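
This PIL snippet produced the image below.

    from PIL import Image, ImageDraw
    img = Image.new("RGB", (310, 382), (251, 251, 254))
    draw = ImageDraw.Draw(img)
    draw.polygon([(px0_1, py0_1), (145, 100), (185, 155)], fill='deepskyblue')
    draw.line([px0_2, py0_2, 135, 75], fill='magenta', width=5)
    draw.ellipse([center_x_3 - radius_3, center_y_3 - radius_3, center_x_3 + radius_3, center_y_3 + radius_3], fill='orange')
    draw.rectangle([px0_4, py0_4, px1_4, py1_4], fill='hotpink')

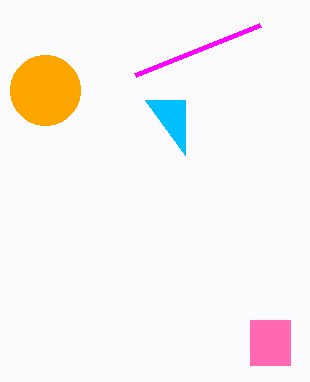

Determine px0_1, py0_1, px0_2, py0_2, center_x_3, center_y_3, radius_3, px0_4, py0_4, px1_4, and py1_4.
px0_1 = 185
py0_1 = 100
px0_2 = 260
py0_2 = 25
center_x_3 = 45
center_y_3 = 90
radius_3 = 35
px0_4 = 250
py0_4 = 320
px1_4 = 290
py1_4 = 365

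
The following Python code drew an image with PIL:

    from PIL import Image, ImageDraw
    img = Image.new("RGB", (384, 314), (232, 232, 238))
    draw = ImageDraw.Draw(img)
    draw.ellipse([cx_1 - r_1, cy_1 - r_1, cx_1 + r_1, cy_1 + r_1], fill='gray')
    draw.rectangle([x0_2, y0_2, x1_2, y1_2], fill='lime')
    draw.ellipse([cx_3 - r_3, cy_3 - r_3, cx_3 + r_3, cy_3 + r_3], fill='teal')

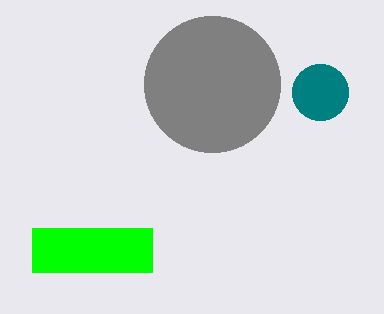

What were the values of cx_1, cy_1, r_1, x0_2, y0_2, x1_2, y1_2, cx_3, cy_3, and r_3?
cx_1 = 212
cy_1 = 84
r_1 = 68
x0_2 = 32
y0_2 = 228
x1_2 = 152
y1_2 = 272
cx_3 = 320
cy_3 = 92
r_3 = 28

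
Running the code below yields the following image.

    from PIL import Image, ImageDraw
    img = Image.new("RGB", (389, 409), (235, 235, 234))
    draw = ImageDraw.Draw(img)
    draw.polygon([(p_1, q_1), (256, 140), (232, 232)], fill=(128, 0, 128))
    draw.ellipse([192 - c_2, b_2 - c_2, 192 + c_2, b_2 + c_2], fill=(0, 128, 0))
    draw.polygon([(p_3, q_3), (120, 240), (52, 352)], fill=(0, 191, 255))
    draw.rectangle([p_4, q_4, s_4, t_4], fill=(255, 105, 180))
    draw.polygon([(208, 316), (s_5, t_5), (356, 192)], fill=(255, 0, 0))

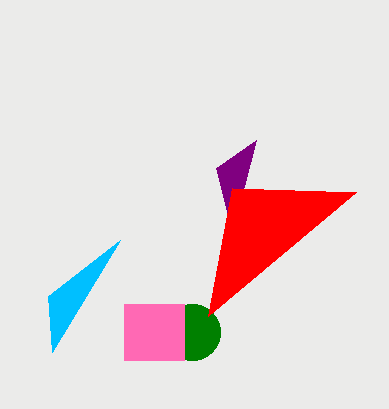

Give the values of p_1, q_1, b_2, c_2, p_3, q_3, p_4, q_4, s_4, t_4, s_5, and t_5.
p_1 = 216
q_1 = 168
b_2 = 332
c_2 = 28
p_3 = 48
q_3 = 296
p_4 = 124
q_4 = 304
s_4 = 184
t_4 = 360
s_5 = 232
t_5 = 188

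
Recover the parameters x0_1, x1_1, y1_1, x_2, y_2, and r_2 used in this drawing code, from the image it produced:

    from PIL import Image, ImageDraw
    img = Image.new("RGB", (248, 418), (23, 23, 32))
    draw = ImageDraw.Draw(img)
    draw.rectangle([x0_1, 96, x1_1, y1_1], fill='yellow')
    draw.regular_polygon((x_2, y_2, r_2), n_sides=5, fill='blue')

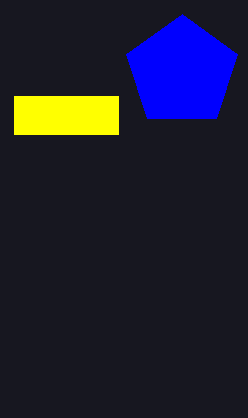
x0_1 = 14; x1_1 = 118; y1_1 = 134; x_2 = 182; y_2 = 72; r_2 = 58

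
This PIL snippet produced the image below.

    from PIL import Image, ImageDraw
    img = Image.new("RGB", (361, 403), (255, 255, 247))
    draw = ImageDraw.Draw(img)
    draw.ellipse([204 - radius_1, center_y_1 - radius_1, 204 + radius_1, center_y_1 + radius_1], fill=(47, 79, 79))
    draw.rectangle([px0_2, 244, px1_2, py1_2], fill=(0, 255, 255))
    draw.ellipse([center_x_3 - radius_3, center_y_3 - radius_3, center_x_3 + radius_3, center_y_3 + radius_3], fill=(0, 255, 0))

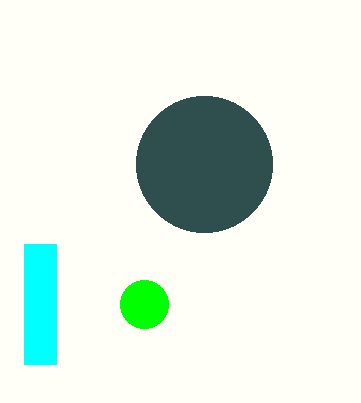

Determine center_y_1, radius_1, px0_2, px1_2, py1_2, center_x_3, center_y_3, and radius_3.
center_y_1 = 164
radius_1 = 68
px0_2 = 24
px1_2 = 56
py1_2 = 364
center_x_3 = 144
center_y_3 = 304
radius_3 = 24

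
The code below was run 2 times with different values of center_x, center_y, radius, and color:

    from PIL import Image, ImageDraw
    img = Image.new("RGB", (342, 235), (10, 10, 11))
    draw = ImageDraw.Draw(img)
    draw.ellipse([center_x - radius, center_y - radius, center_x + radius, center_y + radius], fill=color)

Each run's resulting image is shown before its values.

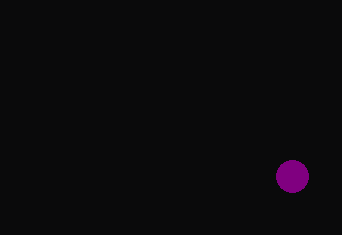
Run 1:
center_x = 292; center_y = 176; radius = 16; color = 'purple'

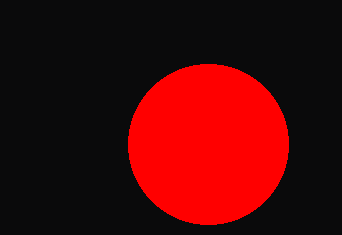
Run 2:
center_x = 208
center_y = 144
radius = 80
color = 'red'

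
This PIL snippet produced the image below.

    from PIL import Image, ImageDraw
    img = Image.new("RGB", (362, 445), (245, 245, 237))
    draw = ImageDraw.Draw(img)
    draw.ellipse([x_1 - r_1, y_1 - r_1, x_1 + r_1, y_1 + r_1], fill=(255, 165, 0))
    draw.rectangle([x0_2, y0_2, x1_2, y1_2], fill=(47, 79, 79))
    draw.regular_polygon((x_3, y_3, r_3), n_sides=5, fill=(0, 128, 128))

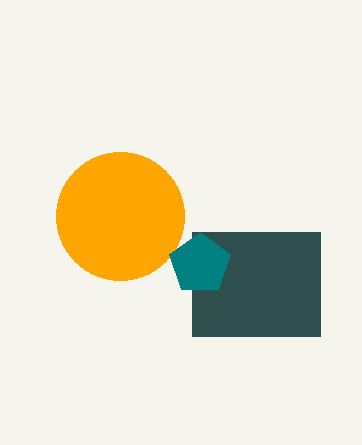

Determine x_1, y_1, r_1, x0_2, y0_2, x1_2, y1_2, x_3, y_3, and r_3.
x_1 = 120; y_1 = 216; r_1 = 64; x0_2 = 192; y0_2 = 232; x1_2 = 320; y1_2 = 336; x_3 = 200; y_3 = 264; r_3 = 32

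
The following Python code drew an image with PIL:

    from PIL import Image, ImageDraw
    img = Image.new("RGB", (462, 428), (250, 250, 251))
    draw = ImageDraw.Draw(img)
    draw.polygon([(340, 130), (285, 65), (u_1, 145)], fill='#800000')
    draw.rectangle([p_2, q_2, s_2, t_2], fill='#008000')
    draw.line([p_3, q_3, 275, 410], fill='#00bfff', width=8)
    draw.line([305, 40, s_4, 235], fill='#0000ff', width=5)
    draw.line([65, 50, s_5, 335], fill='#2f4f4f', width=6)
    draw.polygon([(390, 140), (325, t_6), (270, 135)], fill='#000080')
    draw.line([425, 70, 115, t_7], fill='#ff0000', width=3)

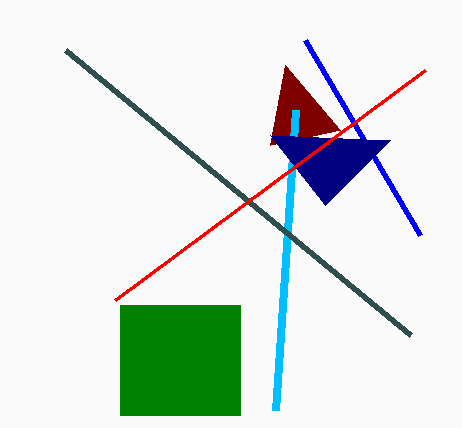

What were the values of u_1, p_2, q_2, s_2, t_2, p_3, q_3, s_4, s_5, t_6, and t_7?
u_1 = 270
p_2 = 120
q_2 = 305
s_2 = 240
t_2 = 415
p_3 = 295
q_3 = 110
s_4 = 420
s_5 = 410
t_6 = 205
t_7 = 300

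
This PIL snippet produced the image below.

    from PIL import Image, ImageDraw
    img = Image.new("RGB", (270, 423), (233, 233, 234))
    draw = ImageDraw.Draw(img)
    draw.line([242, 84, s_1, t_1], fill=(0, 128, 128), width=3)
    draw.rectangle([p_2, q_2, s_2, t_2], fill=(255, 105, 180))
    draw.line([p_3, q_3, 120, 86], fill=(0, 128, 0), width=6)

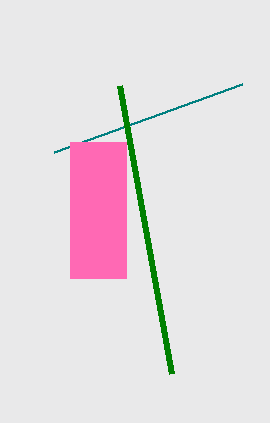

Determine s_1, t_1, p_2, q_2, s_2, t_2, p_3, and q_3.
s_1 = 54; t_1 = 152; p_2 = 70; q_2 = 142; s_2 = 126; t_2 = 278; p_3 = 172; q_3 = 374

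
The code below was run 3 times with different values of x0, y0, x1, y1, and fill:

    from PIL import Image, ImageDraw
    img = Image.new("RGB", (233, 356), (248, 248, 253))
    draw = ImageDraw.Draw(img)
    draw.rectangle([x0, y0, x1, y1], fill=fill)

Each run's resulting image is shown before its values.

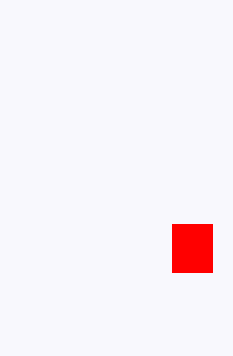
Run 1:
x0 = 172; y0 = 224; x1 = 212; y1 = 272; fill = 'red'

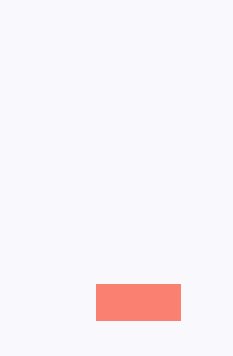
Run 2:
x0 = 96; y0 = 284; x1 = 180; y1 = 320; fill = 'salmon'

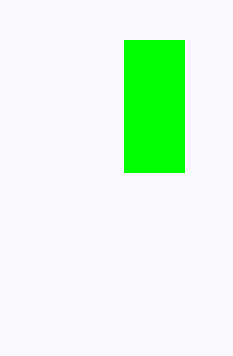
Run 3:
x0 = 124, y0 = 40, x1 = 184, y1 = 172, fill = 'lime'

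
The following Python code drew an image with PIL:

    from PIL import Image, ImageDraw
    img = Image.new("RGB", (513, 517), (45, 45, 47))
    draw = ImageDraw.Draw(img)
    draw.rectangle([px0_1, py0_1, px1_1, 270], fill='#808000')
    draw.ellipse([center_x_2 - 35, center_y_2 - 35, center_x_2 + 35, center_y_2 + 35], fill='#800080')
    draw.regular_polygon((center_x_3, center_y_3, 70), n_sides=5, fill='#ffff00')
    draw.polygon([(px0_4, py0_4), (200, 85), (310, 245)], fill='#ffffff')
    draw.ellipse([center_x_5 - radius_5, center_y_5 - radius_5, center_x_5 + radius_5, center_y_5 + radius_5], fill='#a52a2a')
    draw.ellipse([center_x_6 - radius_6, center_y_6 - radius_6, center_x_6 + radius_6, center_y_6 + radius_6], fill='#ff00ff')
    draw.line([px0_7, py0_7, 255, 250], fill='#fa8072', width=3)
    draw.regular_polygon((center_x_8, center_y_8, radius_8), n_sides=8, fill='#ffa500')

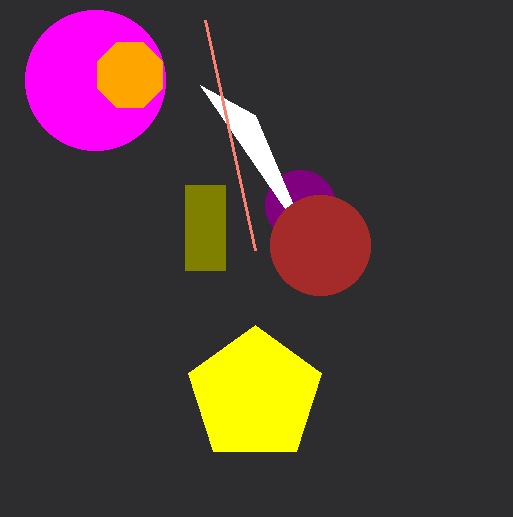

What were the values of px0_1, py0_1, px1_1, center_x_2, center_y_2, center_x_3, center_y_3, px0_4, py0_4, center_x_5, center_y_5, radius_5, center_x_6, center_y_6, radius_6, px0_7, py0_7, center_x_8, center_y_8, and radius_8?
px0_1 = 185, py0_1 = 185, px1_1 = 225, center_x_2 = 300, center_y_2 = 205, center_x_3 = 255, center_y_3 = 395, px0_4 = 255, py0_4 = 115, center_x_5 = 320, center_y_5 = 245, radius_5 = 50, center_x_6 = 95, center_y_6 = 80, radius_6 = 70, px0_7 = 205, py0_7 = 20, center_x_8 = 130, center_y_8 = 75, radius_8 = 35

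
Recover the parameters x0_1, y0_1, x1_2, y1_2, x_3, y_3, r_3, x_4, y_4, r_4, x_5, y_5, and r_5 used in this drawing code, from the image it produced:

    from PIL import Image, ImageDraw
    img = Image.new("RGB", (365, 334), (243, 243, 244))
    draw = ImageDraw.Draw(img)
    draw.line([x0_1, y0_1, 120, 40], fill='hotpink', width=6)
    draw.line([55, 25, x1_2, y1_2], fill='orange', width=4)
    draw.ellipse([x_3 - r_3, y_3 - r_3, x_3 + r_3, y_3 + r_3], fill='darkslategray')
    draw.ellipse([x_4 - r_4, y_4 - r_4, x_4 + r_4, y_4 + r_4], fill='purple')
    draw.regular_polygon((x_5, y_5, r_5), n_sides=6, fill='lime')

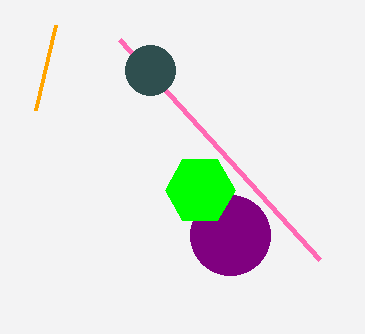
x0_1 = 320
y0_1 = 260
x1_2 = 35
y1_2 = 110
x_3 = 150
y_3 = 70
r_3 = 25
x_4 = 230
y_4 = 235
r_4 = 40
x_5 = 200
y_5 = 190
r_5 = 35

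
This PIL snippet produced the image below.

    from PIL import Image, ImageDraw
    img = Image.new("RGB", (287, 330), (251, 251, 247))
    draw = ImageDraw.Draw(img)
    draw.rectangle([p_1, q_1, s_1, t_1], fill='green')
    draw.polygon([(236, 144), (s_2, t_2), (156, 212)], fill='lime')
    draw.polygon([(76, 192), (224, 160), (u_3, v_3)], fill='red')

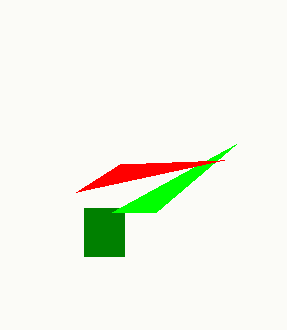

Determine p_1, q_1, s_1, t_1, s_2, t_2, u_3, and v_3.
p_1 = 84
q_1 = 208
s_1 = 124
t_1 = 256
s_2 = 112
t_2 = 212
u_3 = 120
v_3 = 164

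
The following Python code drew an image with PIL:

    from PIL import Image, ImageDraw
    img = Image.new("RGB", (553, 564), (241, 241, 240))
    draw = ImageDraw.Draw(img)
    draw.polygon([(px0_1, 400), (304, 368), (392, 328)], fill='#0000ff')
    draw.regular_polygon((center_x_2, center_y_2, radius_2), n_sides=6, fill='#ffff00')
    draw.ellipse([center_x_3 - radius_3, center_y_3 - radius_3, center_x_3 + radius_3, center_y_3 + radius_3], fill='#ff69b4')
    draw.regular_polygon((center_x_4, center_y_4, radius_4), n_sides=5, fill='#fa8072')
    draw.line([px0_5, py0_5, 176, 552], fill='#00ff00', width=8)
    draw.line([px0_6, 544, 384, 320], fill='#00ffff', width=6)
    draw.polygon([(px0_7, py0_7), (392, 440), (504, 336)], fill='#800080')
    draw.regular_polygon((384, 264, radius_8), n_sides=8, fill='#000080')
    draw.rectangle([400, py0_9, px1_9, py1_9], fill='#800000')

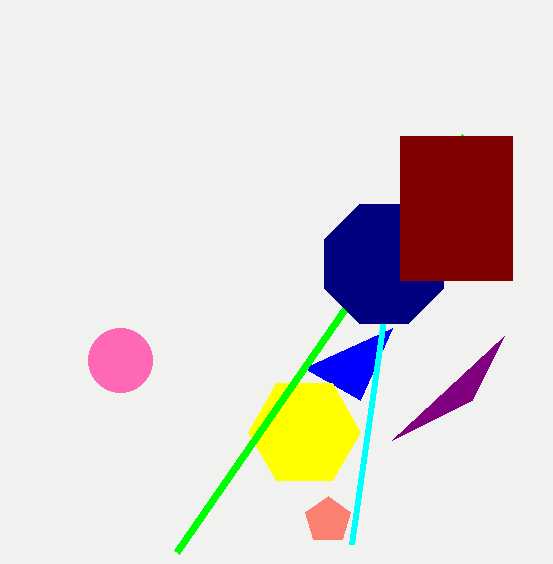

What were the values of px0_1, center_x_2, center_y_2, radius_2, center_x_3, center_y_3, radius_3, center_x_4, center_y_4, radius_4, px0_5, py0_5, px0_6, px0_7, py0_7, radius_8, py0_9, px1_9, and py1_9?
px0_1 = 360; center_x_2 = 304; center_y_2 = 432; radius_2 = 56; center_x_3 = 120; center_y_3 = 360; radius_3 = 32; center_x_4 = 328; center_y_4 = 520; radius_4 = 24; px0_5 = 464; py0_5 = 136; px0_6 = 352; px0_7 = 472; py0_7 = 400; radius_8 = 64; py0_9 = 136; px1_9 = 512; py1_9 = 280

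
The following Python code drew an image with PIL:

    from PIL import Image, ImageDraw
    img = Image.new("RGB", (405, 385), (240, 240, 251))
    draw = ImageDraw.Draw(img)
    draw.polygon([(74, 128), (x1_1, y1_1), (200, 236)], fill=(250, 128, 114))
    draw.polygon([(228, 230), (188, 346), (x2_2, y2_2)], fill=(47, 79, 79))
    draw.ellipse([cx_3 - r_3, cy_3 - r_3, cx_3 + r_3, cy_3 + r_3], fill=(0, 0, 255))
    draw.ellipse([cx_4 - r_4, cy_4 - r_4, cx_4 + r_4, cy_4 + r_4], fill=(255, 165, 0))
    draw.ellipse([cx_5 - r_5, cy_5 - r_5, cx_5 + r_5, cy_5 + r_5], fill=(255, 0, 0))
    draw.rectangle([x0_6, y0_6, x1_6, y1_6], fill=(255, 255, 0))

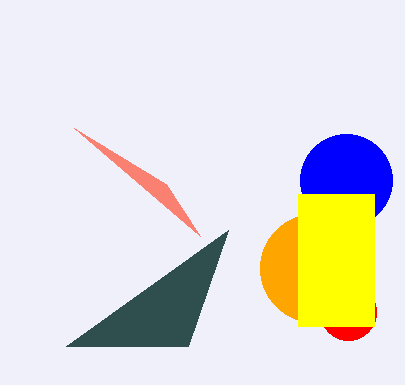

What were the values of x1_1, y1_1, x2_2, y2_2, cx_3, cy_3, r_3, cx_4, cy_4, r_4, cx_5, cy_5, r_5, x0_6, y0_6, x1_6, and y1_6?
x1_1 = 166, y1_1 = 184, x2_2 = 66, y2_2 = 346, cx_3 = 346, cy_3 = 180, r_3 = 46, cx_4 = 314, cy_4 = 268, r_4 = 54, cx_5 = 348, cy_5 = 312, r_5 = 28, x0_6 = 298, y0_6 = 194, x1_6 = 374, y1_6 = 326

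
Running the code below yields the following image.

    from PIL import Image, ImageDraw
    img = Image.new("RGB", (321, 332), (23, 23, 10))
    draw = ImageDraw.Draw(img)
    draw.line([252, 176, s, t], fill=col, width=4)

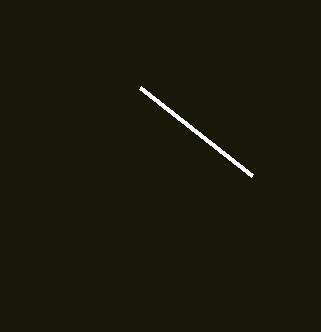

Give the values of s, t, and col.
s = 140
t = 88
col = 'white'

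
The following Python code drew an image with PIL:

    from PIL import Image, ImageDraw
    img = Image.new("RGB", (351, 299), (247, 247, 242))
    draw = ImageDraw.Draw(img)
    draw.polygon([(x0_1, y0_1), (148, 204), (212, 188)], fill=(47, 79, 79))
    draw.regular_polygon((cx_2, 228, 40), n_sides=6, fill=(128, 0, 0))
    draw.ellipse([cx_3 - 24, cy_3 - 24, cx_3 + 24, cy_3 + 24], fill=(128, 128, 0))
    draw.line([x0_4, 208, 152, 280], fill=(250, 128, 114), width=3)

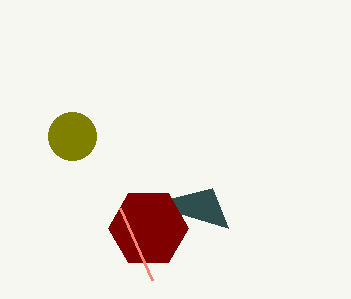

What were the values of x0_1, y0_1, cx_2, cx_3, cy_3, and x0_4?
x0_1 = 228; y0_1 = 228; cx_2 = 148; cx_3 = 72; cy_3 = 136; x0_4 = 120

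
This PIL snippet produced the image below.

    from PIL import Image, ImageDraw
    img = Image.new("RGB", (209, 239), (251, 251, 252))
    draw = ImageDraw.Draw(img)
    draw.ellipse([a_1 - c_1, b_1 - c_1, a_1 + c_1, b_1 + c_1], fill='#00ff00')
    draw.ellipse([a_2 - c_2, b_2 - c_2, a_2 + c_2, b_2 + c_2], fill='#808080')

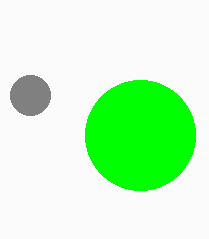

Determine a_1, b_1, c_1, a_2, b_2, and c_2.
a_1 = 140
b_1 = 135
c_1 = 55
a_2 = 30
b_2 = 95
c_2 = 20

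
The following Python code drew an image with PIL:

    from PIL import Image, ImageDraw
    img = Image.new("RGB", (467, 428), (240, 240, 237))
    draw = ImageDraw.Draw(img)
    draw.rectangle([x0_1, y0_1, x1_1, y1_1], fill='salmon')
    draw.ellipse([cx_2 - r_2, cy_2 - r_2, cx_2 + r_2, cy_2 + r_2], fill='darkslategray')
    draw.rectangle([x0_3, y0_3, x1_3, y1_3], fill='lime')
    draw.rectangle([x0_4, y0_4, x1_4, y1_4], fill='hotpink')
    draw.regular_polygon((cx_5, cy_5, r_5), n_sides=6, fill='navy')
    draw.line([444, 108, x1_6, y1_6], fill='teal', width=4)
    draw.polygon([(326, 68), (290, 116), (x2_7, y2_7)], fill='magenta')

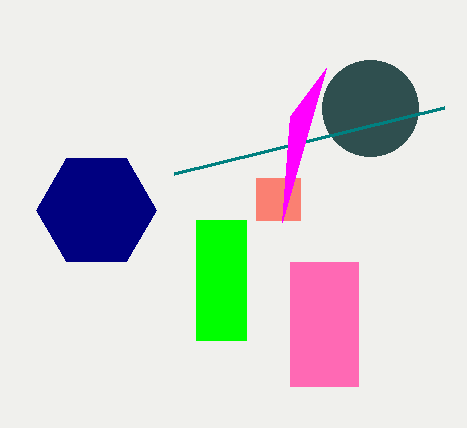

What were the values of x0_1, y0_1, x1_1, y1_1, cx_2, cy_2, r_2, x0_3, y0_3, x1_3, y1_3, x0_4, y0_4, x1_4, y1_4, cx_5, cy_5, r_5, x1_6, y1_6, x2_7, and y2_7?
x0_1 = 256
y0_1 = 178
x1_1 = 300
y1_1 = 220
cx_2 = 370
cy_2 = 108
r_2 = 48
x0_3 = 196
y0_3 = 220
x1_3 = 246
y1_3 = 340
x0_4 = 290
y0_4 = 262
x1_4 = 358
y1_4 = 386
cx_5 = 96
cy_5 = 210
r_5 = 60
x1_6 = 174
y1_6 = 174
x2_7 = 282
y2_7 = 222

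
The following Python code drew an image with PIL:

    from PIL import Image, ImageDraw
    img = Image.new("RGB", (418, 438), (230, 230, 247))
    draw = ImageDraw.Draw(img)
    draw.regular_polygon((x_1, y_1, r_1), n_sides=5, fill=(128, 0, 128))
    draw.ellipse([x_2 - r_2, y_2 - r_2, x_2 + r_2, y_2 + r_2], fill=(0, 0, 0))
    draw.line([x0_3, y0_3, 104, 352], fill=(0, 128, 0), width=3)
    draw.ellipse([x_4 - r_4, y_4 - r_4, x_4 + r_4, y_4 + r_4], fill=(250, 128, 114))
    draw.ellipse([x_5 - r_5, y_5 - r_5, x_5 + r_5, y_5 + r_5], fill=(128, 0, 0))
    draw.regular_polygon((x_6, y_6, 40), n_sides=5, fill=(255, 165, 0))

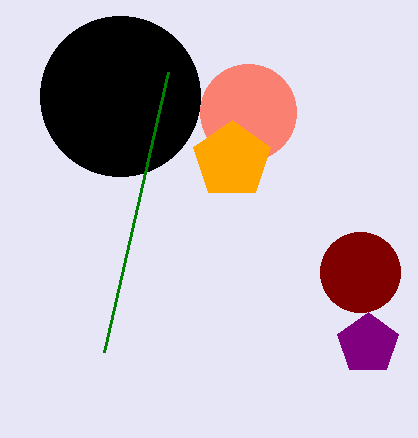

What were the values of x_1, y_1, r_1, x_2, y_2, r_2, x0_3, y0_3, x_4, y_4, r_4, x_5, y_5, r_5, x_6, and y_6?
x_1 = 368, y_1 = 344, r_1 = 32, x_2 = 120, y_2 = 96, r_2 = 80, x0_3 = 168, y0_3 = 72, x_4 = 248, y_4 = 112, r_4 = 48, x_5 = 360, y_5 = 272, r_5 = 40, x_6 = 232, y_6 = 160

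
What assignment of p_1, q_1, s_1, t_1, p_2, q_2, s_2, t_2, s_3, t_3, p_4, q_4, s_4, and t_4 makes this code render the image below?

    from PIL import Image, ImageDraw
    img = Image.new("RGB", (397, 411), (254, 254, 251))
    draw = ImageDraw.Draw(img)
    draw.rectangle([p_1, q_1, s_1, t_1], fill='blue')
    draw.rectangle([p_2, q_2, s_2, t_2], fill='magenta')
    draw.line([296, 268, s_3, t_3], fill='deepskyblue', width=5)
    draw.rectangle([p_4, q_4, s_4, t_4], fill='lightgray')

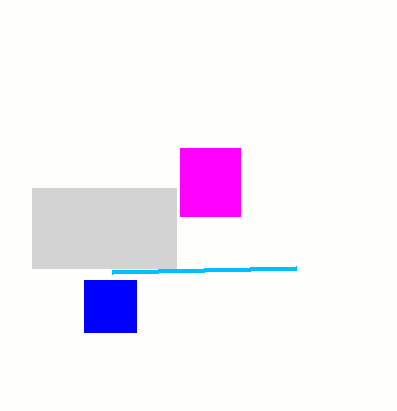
p_1 = 84; q_1 = 280; s_1 = 136; t_1 = 332; p_2 = 180; q_2 = 148; s_2 = 240; t_2 = 216; s_3 = 112; t_3 = 272; p_4 = 32; q_4 = 188; s_4 = 176; t_4 = 268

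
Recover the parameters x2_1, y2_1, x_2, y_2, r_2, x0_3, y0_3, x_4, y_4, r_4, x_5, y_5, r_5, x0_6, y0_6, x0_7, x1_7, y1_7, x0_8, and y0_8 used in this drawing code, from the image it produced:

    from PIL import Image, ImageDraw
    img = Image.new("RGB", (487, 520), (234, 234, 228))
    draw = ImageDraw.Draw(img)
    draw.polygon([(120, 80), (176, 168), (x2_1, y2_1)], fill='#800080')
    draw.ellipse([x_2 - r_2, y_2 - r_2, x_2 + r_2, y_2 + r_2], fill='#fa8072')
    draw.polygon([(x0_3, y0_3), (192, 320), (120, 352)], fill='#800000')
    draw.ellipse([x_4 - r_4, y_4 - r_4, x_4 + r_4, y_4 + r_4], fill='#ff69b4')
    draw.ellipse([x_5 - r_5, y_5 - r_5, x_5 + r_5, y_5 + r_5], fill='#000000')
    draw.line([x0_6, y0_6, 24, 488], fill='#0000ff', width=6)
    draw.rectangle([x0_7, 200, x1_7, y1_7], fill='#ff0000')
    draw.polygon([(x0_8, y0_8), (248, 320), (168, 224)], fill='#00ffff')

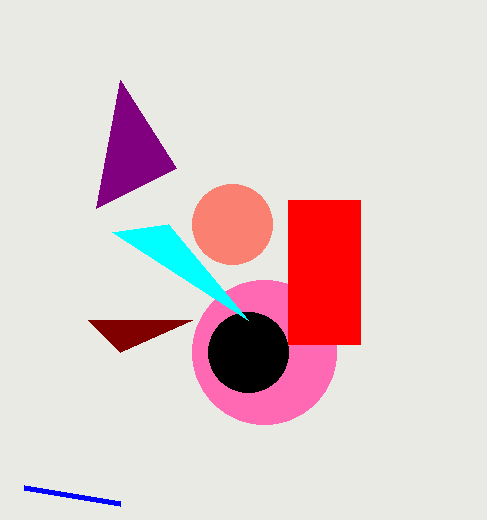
x2_1 = 96
y2_1 = 208
x_2 = 232
y_2 = 224
r_2 = 40
x0_3 = 88
y0_3 = 320
x_4 = 264
y_4 = 352
r_4 = 72
x_5 = 248
y_5 = 352
r_5 = 40
x0_6 = 120
y0_6 = 504
x0_7 = 288
x1_7 = 360
y1_7 = 344
x0_8 = 112
y0_8 = 232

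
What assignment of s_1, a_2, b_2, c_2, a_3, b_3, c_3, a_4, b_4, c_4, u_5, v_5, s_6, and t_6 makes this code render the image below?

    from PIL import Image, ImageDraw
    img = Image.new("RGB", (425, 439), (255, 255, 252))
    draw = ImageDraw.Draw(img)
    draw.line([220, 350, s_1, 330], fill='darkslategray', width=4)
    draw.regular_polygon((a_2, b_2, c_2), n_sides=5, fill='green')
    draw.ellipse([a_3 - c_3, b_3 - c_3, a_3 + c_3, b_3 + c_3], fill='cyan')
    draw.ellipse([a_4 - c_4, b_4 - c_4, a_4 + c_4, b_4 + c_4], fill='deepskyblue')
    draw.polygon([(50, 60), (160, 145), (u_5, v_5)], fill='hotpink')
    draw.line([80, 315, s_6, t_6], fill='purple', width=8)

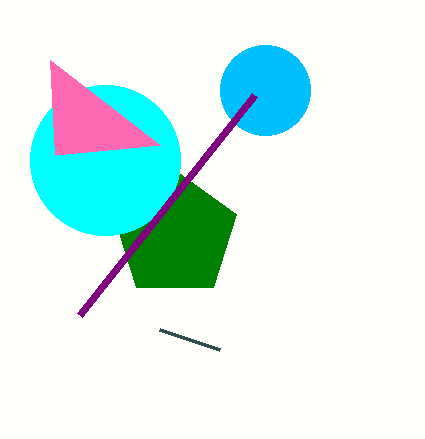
s_1 = 160, a_2 = 175, b_2 = 235, c_2 = 65, a_3 = 105, b_3 = 160, c_3 = 75, a_4 = 265, b_4 = 90, c_4 = 45, u_5 = 55, v_5 = 155, s_6 = 255, t_6 = 95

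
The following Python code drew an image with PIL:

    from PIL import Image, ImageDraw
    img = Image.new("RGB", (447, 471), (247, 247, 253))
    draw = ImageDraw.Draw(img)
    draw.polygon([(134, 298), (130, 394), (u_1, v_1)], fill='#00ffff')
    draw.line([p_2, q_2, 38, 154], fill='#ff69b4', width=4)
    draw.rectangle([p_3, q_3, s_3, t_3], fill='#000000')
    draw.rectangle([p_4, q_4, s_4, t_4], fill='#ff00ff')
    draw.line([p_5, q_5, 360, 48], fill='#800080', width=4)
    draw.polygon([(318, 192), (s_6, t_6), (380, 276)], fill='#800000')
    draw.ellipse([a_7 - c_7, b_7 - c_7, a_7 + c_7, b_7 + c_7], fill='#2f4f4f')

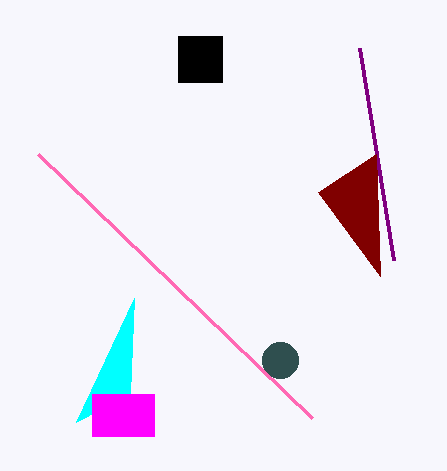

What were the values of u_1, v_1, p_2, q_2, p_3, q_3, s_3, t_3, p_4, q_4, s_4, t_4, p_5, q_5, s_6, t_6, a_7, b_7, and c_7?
u_1 = 76, v_1 = 422, p_2 = 312, q_2 = 418, p_3 = 178, q_3 = 36, s_3 = 222, t_3 = 82, p_4 = 92, q_4 = 394, s_4 = 154, t_4 = 436, p_5 = 394, q_5 = 260, s_6 = 376, t_6 = 154, a_7 = 280, b_7 = 360, c_7 = 18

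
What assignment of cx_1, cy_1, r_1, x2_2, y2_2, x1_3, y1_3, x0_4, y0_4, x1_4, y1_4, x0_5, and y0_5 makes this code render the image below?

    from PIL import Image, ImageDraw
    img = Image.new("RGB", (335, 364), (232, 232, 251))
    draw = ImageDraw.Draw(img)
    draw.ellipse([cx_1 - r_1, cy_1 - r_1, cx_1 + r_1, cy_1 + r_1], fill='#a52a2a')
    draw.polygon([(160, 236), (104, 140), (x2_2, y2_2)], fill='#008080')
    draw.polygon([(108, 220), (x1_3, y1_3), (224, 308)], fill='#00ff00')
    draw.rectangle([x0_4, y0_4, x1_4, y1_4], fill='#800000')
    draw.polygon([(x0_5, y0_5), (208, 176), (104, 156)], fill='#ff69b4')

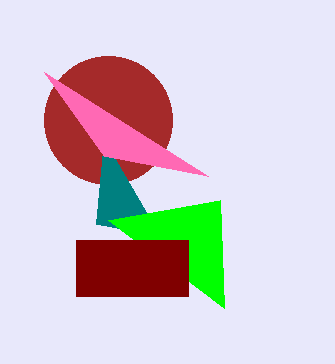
cx_1 = 108
cy_1 = 120
r_1 = 64
x2_2 = 96
y2_2 = 224
x1_3 = 220
y1_3 = 200
x0_4 = 76
y0_4 = 240
x1_4 = 188
y1_4 = 296
x0_5 = 44
y0_5 = 72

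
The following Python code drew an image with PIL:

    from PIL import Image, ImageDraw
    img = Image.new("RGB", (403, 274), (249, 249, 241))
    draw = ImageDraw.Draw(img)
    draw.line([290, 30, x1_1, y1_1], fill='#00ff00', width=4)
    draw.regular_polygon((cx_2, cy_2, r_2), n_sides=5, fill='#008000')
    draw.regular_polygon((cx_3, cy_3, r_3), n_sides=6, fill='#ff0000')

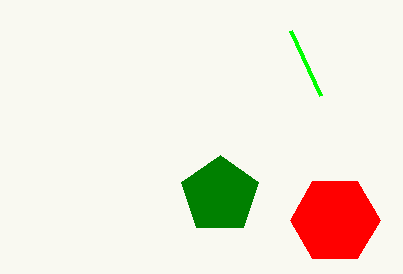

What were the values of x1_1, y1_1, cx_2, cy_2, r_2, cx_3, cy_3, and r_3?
x1_1 = 320, y1_1 = 95, cx_2 = 220, cy_2 = 195, r_2 = 40, cx_3 = 335, cy_3 = 220, r_3 = 45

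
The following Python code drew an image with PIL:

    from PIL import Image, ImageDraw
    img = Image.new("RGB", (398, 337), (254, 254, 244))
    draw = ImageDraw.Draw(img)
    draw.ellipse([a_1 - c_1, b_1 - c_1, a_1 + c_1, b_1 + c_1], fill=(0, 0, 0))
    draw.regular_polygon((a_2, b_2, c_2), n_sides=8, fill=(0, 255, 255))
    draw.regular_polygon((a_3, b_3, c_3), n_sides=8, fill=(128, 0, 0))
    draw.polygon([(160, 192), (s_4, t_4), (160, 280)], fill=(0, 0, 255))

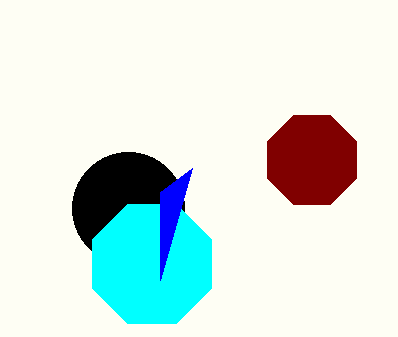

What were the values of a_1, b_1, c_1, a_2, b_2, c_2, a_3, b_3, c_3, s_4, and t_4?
a_1 = 128; b_1 = 208; c_1 = 56; a_2 = 152; b_2 = 264; c_2 = 64; a_3 = 312; b_3 = 160; c_3 = 48; s_4 = 192; t_4 = 168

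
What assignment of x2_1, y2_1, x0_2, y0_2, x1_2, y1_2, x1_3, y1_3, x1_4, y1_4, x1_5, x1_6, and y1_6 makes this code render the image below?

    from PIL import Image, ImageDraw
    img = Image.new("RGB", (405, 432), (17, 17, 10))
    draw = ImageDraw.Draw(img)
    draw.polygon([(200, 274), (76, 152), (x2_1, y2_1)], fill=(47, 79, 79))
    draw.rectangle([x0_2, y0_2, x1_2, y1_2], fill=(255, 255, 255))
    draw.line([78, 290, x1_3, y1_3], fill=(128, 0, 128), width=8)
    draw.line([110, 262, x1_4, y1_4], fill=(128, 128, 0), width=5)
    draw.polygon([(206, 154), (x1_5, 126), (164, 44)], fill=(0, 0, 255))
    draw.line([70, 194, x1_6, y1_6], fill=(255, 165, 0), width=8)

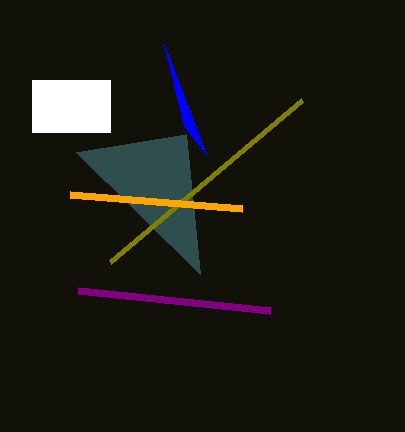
x2_1 = 186; y2_1 = 134; x0_2 = 32; y0_2 = 80; x1_2 = 110; y1_2 = 132; x1_3 = 270; y1_3 = 310; x1_4 = 302; y1_4 = 100; x1_5 = 184; x1_6 = 242; y1_6 = 208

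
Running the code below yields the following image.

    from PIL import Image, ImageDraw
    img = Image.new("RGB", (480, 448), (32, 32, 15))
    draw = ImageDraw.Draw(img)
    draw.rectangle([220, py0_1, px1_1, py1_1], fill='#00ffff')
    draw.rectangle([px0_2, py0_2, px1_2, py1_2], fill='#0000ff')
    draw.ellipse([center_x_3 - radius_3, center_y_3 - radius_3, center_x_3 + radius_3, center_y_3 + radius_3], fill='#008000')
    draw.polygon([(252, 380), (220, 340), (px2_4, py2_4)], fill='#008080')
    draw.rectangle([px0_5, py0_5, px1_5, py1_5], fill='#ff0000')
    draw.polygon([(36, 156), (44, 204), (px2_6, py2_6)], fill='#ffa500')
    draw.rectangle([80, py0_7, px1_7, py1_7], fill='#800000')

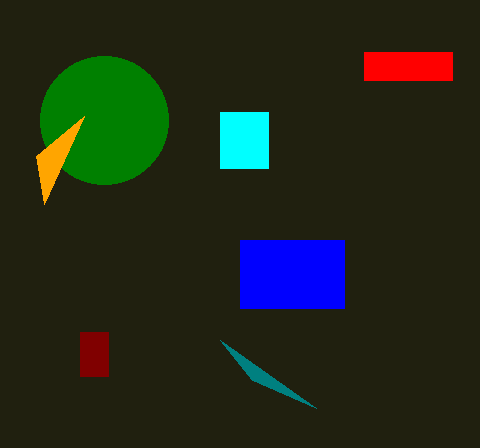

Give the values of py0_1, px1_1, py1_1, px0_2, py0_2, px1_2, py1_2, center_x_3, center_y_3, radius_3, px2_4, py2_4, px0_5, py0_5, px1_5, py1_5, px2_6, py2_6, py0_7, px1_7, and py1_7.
py0_1 = 112
px1_1 = 268
py1_1 = 168
px0_2 = 240
py0_2 = 240
px1_2 = 344
py1_2 = 308
center_x_3 = 104
center_y_3 = 120
radius_3 = 64
px2_4 = 316
py2_4 = 408
px0_5 = 364
py0_5 = 52
px1_5 = 452
py1_5 = 80
px2_6 = 84
py2_6 = 116
py0_7 = 332
px1_7 = 108
py1_7 = 376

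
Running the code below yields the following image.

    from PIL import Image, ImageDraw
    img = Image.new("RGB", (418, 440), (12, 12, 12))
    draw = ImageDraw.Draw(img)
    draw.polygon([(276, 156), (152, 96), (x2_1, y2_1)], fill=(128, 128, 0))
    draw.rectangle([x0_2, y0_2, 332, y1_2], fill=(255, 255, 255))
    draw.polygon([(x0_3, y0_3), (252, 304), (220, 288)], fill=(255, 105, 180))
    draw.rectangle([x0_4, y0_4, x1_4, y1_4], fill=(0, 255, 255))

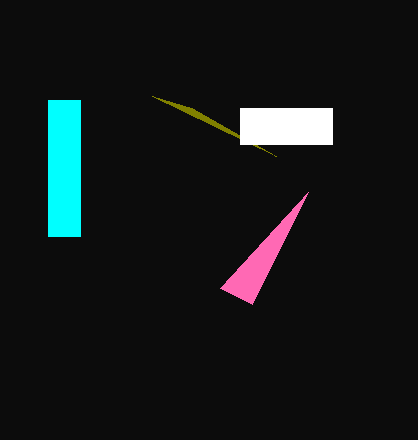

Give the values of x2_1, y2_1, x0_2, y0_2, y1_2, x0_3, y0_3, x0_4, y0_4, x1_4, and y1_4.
x2_1 = 192; y2_1 = 108; x0_2 = 240; y0_2 = 108; y1_2 = 144; x0_3 = 308; y0_3 = 192; x0_4 = 48; y0_4 = 100; x1_4 = 80; y1_4 = 236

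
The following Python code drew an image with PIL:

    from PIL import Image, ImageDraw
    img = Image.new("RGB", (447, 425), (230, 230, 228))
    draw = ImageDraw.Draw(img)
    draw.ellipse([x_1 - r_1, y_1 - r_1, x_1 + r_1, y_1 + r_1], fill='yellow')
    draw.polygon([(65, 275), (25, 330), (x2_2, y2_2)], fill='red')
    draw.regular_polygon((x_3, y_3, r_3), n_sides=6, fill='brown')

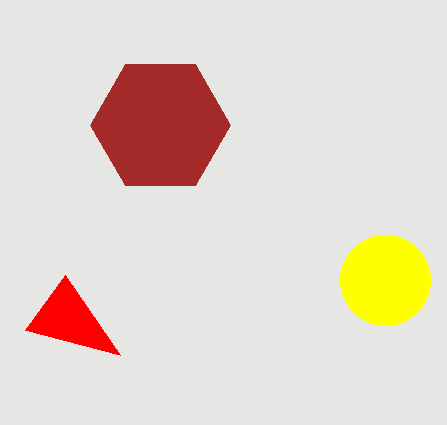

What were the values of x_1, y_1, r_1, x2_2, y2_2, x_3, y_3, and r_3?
x_1 = 385
y_1 = 280
r_1 = 45
x2_2 = 120
y2_2 = 355
x_3 = 160
y_3 = 125
r_3 = 70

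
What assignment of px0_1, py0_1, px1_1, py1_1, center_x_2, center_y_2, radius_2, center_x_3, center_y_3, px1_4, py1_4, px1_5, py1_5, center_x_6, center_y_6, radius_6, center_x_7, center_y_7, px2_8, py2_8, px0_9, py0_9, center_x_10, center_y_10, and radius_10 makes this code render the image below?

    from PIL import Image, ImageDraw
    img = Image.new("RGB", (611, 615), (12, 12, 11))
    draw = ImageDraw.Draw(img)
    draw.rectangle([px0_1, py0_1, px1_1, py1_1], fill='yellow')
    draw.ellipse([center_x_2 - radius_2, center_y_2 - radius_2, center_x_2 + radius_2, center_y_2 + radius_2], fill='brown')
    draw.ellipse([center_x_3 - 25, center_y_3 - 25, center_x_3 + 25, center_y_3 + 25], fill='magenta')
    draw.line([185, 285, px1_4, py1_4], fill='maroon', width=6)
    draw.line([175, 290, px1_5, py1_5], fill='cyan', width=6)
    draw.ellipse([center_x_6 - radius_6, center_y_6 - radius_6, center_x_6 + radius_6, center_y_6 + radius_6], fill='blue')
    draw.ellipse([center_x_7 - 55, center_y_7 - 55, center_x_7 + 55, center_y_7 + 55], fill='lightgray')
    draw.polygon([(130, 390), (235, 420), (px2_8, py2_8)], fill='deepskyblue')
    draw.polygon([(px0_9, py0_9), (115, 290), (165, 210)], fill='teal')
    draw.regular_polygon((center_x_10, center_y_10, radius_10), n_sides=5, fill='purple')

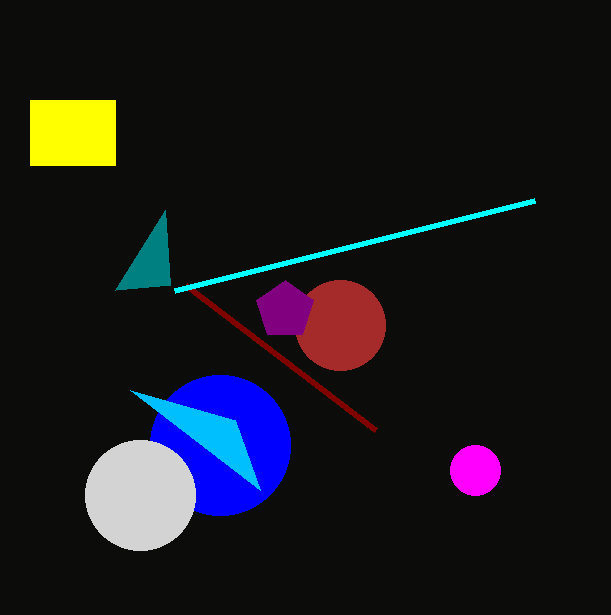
px0_1 = 30, py0_1 = 100, px1_1 = 115, py1_1 = 165, center_x_2 = 340, center_y_2 = 325, radius_2 = 45, center_x_3 = 475, center_y_3 = 470, px1_4 = 375, py1_4 = 430, px1_5 = 535, py1_5 = 200, center_x_6 = 220, center_y_6 = 445, radius_6 = 70, center_x_7 = 140, center_y_7 = 495, px2_8 = 260, py2_8 = 490, px0_9 = 170, py0_9 = 285, center_x_10 = 285, center_y_10 = 310, radius_10 = 30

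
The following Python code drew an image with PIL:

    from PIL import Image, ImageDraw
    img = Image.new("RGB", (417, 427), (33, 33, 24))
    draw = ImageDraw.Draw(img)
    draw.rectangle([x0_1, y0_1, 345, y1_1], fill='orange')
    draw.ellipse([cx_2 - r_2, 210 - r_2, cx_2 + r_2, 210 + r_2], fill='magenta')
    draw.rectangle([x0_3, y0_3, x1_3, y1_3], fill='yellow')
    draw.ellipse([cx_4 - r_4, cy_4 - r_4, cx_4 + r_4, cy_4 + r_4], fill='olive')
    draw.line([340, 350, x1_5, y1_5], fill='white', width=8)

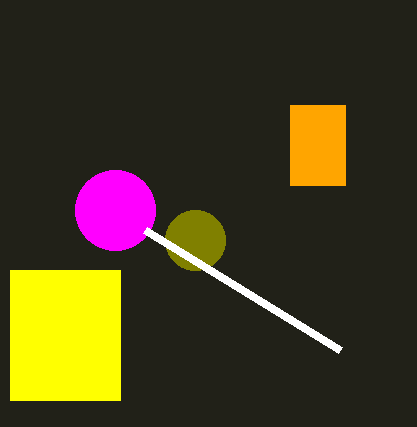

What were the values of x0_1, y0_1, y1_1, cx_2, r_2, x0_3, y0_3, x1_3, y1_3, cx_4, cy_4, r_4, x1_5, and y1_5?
x0_1 = 290, y0_1 = 105, y1_1 = 185, cx_2 = 115, r_2 = 40, x0_3 = 10, y0_3 = 270, x1_3 = 120, y1_3 = 400, cx_4 = 195, cy_4 = 240, r_4 = 30, x1_5 = 145, y1_5 = 230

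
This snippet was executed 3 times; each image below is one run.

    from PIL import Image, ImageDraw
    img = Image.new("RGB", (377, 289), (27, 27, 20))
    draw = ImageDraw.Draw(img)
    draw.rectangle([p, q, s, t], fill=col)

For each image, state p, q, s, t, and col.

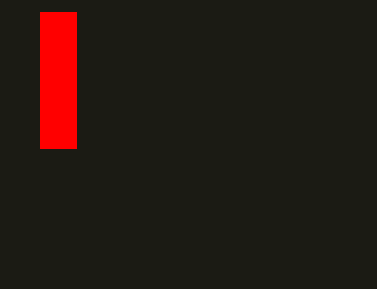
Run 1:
p = 40; q = 12; s = 76; t = 148; col = 'red'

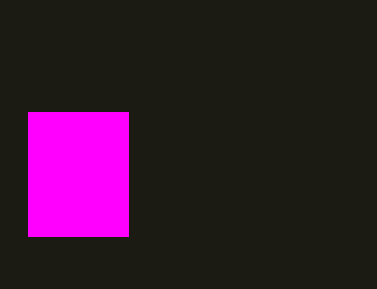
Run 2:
p = 28
q = 112
s = 128
t = 236
col = 'magenta'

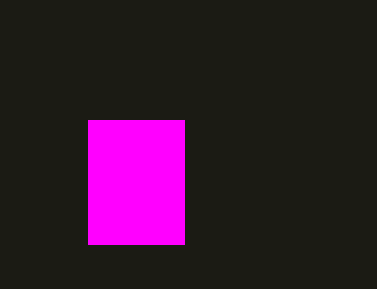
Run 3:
p = 88; q = 120; s = 184; t = 244; col = 'magenta'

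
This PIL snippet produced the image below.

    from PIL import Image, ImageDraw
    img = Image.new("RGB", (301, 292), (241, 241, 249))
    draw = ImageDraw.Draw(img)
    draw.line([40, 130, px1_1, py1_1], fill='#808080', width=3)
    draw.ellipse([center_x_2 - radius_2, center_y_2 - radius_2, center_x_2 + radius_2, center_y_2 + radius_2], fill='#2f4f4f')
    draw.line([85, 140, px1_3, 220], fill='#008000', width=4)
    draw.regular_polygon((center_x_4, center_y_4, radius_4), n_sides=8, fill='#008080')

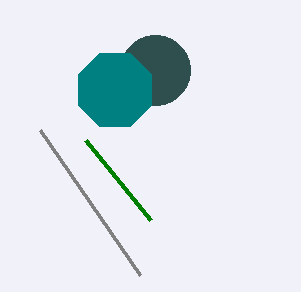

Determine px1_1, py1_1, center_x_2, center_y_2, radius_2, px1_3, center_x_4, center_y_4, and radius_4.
px1_1 = 140, py1_1 = 275, center_x_2 = 155, center_y_2 = 70, radius_2 = 35, px1_3 = 150, center_x_4 = 115, center_y_4 = 90, radius_4 = 40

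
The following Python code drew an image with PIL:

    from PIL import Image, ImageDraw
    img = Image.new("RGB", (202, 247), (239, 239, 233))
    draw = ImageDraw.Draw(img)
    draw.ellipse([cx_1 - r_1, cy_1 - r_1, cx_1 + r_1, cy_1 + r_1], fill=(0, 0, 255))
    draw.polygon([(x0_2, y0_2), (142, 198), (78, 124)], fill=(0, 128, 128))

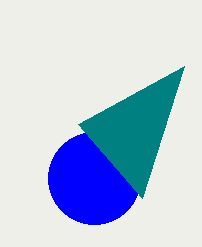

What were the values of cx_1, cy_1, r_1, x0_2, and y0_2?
cx_1 = 94; cy_1 = 178; r_1 = 46; x0_2 = 184; y0_2 = 66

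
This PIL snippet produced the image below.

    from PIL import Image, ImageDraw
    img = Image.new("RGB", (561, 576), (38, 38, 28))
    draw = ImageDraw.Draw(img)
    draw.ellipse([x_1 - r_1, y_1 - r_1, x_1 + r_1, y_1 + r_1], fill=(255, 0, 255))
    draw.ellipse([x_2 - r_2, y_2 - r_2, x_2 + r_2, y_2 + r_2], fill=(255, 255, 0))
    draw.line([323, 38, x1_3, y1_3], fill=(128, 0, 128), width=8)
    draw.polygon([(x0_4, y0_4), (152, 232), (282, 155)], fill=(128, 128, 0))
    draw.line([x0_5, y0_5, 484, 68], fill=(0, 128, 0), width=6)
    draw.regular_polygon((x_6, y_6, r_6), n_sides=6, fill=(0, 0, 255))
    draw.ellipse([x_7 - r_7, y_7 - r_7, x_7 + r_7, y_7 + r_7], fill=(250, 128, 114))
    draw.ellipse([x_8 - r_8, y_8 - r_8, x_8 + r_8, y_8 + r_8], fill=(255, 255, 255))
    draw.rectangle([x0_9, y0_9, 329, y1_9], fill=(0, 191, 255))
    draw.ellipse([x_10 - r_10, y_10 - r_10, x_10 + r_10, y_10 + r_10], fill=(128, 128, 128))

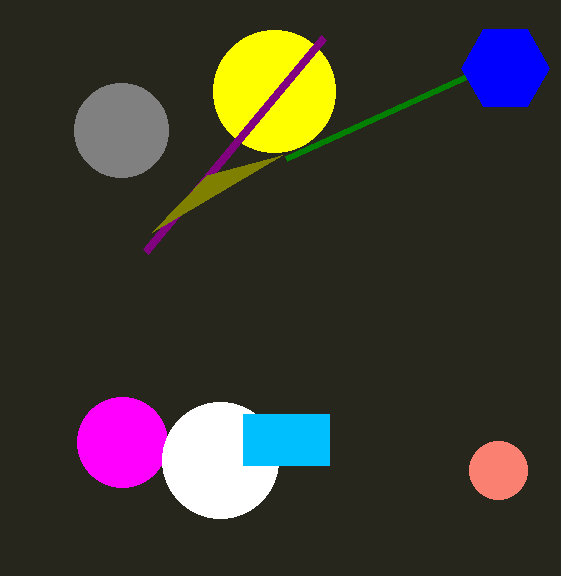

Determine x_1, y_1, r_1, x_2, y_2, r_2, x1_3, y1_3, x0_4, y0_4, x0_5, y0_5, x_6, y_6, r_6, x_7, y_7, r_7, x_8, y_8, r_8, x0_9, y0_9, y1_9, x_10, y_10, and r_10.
x_1 = 122; y_1 = 442; r_1 = 45; x_2 = 274; y_2 = 91; r_2 = 61; x1_3 = 145; y1_3 = 252; x0_4 = 207; y0_4 = 175; x0_5 = 286; y0_5 = 158; x_6 = 505; y_6 = 68; r_6 = 44; x_7 = 498; y_7 = 470; r_7 = 29; x_8 = 220; y_8 = 460; r_8 = 58; x0_9 = 243; y0_9 = 414; y1_9 = 465; x_10 = 121; y_10 = 130; r_10 = 47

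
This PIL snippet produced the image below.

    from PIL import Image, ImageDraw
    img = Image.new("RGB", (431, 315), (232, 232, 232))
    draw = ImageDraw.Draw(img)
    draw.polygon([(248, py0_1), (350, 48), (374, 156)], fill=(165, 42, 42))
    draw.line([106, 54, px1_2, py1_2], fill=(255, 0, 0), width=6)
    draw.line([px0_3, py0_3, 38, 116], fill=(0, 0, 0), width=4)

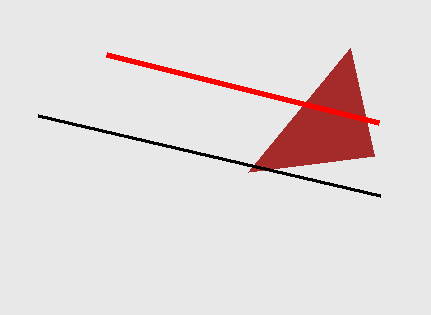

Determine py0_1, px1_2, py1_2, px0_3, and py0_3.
py0_1 = 172
px1_2 = 378
py1_2 = 122
px0_3 = 380
py0_3 = 196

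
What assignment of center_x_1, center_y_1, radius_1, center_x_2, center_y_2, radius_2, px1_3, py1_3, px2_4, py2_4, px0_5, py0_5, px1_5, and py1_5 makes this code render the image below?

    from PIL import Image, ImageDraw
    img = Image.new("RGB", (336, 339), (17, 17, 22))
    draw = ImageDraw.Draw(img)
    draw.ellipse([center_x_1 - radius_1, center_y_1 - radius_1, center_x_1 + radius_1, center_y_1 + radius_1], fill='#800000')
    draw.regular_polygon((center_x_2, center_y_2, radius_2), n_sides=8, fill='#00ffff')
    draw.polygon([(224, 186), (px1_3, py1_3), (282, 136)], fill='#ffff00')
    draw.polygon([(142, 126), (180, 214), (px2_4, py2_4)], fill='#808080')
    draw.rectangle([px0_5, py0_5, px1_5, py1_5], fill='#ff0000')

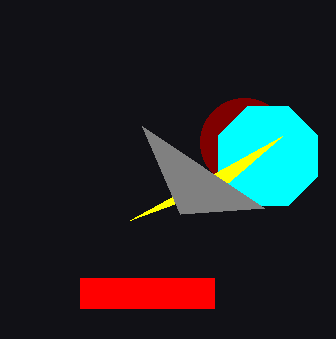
center_x_1 = 244; center_y_1 = 142; radius_1 = 44; center_x_2 = 268; center_y_2 = 156; radius_2 = 54; px1_3 = 130; py1_3 = 220; px2_4 = 264; py2_4 = 208; px0_5 = 80; py0_5 = 278; px1_5 = 214; py1_5 = 308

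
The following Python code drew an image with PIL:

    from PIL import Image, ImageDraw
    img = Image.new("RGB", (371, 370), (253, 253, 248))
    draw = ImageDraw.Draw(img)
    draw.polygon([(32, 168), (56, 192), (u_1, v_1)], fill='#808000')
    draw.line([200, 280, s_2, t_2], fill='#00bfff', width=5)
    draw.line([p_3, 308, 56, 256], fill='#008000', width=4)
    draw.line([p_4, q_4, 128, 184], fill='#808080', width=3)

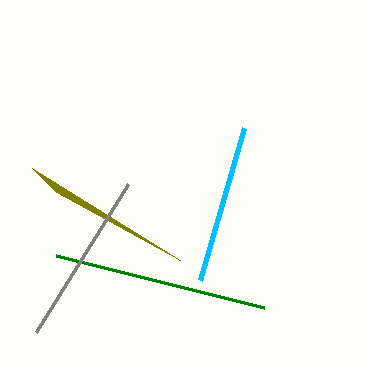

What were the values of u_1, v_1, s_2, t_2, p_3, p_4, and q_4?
u_1 = 180, v_1 = 260, s_2 = 244, t_2 = 128, p_3 = 264, p_4 = 36, q_4 = 332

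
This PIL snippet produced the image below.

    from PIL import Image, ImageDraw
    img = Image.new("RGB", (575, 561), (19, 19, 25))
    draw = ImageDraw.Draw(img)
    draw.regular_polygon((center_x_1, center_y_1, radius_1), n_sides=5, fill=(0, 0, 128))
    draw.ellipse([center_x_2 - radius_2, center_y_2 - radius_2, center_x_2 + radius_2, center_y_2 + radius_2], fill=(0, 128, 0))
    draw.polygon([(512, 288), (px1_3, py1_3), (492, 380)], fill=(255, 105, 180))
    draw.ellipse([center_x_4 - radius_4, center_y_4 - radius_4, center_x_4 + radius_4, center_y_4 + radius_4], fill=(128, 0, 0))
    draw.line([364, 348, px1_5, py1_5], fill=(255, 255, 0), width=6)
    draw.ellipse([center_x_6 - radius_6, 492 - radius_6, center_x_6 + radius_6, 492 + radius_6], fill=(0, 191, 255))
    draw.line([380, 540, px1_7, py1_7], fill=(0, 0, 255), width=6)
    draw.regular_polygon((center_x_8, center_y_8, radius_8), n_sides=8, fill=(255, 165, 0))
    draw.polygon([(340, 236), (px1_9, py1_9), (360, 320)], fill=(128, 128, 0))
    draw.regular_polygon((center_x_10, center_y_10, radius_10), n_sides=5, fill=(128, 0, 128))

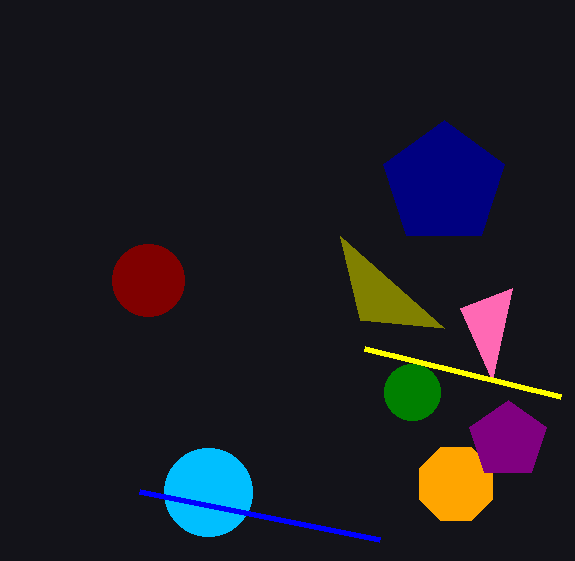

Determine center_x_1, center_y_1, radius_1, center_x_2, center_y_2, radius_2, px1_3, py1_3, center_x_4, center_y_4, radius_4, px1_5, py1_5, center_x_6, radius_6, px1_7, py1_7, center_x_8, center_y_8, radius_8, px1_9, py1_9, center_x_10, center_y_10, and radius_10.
center_x_1 = 444, center_y_1 = 184, radius_1 = 64, center_x_2 = 412, center_y_2 = 392, radius_2 = 28, px1_3 = 460, py1_3 = 308, center_x_4 = 148, center_y_4 = 280, radius_4 = 36, px1_5 = 560, py1_5 = 396, center_x_6 = 208, radius_6 = 44, px1_7 = 140, py1_7 = 492, center_x_8 = 456, center_y_8 = 484, radius_8 = 40, px1_9 = 444, py1_9 = 328, center_x_10 = 508, center_y_10 = 440, radius_10 = 40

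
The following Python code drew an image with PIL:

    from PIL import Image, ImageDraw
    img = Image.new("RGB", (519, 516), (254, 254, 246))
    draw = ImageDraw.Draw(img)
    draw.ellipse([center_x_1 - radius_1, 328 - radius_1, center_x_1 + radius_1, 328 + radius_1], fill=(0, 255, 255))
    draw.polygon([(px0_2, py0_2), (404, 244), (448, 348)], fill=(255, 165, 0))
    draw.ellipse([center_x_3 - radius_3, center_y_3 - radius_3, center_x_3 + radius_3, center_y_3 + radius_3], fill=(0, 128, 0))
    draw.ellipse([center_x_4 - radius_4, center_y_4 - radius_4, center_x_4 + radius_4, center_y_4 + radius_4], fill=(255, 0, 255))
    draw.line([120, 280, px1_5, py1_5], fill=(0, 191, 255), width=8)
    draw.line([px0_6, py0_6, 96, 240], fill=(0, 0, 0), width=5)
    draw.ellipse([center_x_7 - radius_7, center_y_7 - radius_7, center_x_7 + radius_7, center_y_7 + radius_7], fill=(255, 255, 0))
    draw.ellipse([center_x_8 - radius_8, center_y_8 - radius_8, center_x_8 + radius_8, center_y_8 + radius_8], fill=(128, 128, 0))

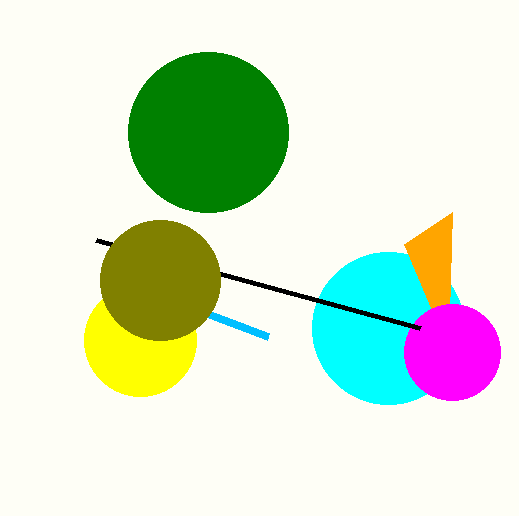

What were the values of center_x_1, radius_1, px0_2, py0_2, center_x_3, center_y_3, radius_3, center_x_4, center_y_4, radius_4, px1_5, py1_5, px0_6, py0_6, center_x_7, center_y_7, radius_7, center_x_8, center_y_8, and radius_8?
center_x_1 = 388, radius_1 = 76, px0_2 = 452, py0_2 = 212, center_x_3 = 208, center_y_3 = 132, radius_3 = 80, center_x_4 = 452, center_y_4 = 352, radius_4 = 48, px1_5 = 268, py1_5 = 336, px0_6 = 420, py0_6 = 328, center_x_7 = 140, center_y_7 = 340, radius_7 = 56, center_x_8 = 160, center_y_8 = 280, radius_8 = 60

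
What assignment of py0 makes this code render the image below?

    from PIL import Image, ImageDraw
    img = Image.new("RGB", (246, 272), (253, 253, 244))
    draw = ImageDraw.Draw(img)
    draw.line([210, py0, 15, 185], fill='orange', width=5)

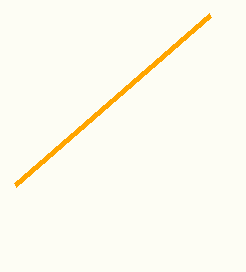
py0 = 15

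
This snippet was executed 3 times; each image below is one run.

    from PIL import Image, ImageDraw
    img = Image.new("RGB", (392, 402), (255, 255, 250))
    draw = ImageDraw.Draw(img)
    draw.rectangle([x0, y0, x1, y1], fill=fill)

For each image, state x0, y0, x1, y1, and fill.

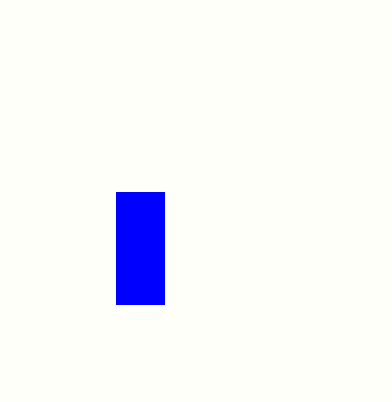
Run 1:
x0 = 116
y0 = 192
x1 = 164
y1 = 304
fill = 'blue'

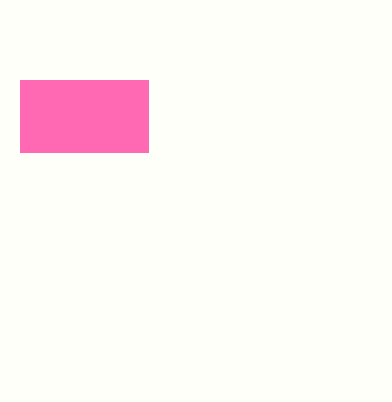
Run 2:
x0 = 20; y0 = 80; x1 = 148; y1 = 152; fill = 'hotpink'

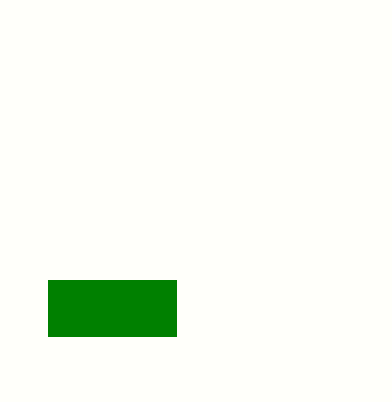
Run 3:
x0 = 48
y0 = 280
x1 = 176
y1 = 336
fill = 'green'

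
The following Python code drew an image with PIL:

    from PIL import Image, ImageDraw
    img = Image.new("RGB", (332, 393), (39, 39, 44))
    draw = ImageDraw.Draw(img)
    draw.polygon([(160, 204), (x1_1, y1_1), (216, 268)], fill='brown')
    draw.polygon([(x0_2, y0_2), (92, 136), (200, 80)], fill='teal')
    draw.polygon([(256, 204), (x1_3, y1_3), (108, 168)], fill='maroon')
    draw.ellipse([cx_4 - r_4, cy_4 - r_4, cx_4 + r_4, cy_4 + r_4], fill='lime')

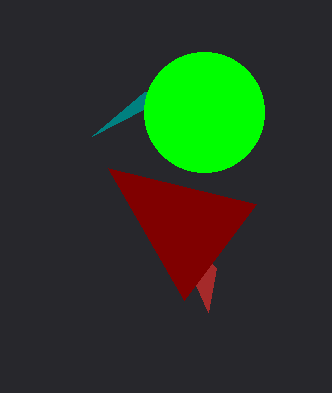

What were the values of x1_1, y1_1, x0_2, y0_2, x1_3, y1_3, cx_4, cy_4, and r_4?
x1_1 = 208, y1_1 = 312, x0_2 = 144, y0_2 = 92, x1_3 = 184, y1_3 = 300, cx_4 = 204, cy_4 = 112, r_4 = 60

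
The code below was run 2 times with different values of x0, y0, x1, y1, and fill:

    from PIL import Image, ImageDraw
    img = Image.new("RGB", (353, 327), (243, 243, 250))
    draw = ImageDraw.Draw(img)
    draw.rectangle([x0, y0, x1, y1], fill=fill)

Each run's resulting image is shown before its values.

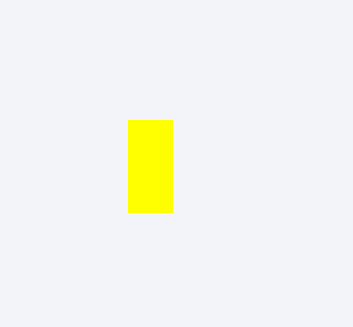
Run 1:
x0 = 128; y0 = 120; x1 = 172; y1 = 212; fill = 'yellow'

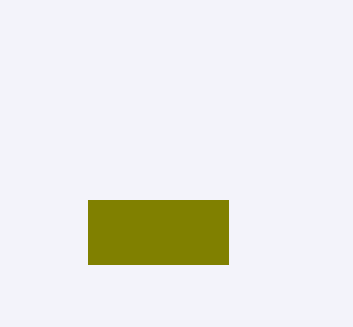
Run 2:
x0 = 88, y0 = 200, x1 = 228, y1 = 264, fill = 'olive'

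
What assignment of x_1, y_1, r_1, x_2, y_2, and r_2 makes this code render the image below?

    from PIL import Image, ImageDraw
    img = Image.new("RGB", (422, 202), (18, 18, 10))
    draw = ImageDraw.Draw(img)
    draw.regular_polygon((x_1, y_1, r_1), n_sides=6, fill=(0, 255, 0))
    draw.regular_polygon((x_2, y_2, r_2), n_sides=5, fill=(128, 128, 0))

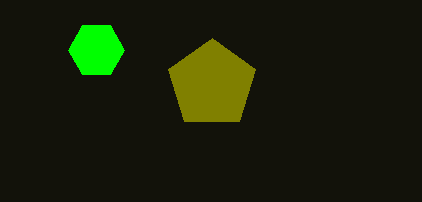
x_1 = 96; y_1 = 50; r_1 = 28; x_2 = 212; y_2 = 84; r_2 = 46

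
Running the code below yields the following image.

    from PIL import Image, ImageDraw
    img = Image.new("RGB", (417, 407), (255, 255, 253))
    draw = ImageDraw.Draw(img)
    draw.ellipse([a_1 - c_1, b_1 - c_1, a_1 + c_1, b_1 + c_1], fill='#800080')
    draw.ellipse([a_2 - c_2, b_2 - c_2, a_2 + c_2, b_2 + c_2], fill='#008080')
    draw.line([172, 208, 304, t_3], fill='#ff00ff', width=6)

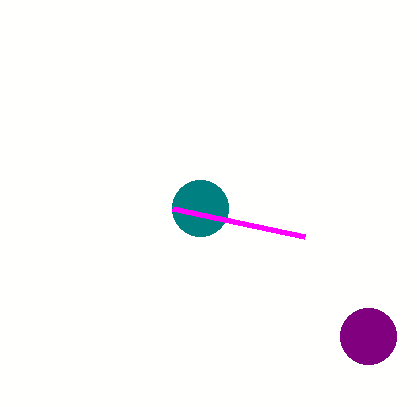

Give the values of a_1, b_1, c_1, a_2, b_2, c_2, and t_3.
a_1 = 368; b_1 = 336; c_1 = 28; a_2 = 200; b_2 = 208; c_2 = 28; t_3 = 236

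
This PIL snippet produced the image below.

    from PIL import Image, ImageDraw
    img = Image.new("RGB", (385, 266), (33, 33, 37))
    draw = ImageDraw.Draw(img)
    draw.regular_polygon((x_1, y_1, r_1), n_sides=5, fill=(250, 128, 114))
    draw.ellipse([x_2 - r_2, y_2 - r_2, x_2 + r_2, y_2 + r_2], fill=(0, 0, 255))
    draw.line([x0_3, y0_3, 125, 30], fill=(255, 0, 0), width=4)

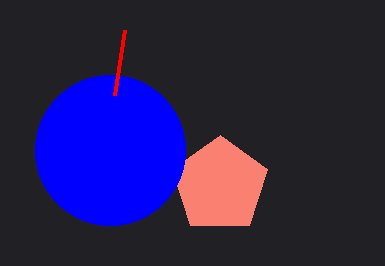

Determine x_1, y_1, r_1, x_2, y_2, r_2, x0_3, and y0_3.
x_1 = 220
y_1 = 185
r_1 = 50
x_2 = 110
y_2 = 150
r_2 = 75
x0_3 = 115
y0_3 = 95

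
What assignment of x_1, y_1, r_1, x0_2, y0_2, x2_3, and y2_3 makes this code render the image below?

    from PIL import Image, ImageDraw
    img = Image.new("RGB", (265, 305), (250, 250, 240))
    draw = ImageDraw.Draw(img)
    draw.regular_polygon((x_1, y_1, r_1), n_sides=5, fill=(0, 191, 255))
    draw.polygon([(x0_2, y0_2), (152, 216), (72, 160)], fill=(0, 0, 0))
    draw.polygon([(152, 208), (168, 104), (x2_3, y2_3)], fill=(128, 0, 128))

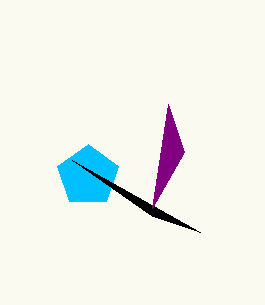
x_1 = 88
y_1 = 176
r_1 = 32
x0_2 = 200
y0_2 = 232
x2_3 = 184
y2_3 = 152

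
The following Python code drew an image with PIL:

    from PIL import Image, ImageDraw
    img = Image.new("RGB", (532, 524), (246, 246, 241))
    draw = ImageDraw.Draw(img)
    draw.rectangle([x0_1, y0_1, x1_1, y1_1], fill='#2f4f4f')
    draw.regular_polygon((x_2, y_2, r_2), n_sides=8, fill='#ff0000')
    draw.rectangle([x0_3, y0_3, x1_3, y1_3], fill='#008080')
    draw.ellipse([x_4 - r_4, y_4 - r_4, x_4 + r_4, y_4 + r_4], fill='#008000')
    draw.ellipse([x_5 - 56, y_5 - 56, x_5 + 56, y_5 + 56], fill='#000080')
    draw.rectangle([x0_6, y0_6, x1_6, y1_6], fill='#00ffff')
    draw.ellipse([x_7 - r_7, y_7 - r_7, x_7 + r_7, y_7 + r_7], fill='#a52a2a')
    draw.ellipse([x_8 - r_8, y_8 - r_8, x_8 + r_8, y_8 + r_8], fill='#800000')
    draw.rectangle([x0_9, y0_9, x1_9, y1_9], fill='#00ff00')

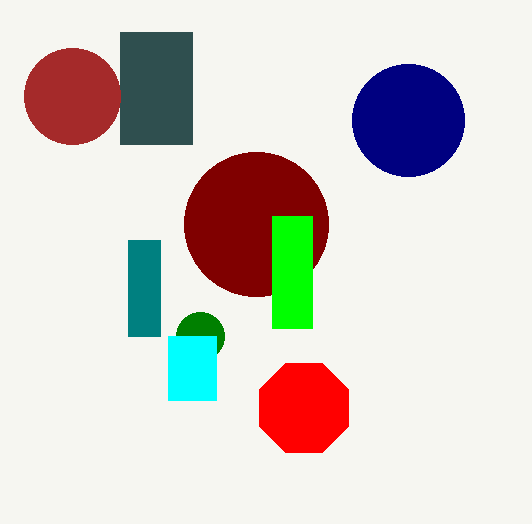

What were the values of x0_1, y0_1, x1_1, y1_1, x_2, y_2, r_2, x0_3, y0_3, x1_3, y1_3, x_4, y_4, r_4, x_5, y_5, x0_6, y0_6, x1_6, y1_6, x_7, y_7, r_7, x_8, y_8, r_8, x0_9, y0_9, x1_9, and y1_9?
x0_1 = 120, y0_1 = 32, x1_1 = 192, y1_1 = 144, x_2 = 304, y_2 = 408, r_2 = 48, x0_3 = 128, y0_3 = 240, x1_3 = 160, y1_3 = 336, x_4 = 200, y_4 = 336, r_4 = 24, x_5 = 408, y_5 = 120, x0_6 = 168, y0_6 = 336, x1_6 = 216, y1_6 = 400, x_7 = 72, y_7 = 96, r_7 = 48, x_8 = 256, y_8 = 224, r_8 = 72, x0_9 = 272, y0_9 = 216, x1_9 = 312, y1_9 = 328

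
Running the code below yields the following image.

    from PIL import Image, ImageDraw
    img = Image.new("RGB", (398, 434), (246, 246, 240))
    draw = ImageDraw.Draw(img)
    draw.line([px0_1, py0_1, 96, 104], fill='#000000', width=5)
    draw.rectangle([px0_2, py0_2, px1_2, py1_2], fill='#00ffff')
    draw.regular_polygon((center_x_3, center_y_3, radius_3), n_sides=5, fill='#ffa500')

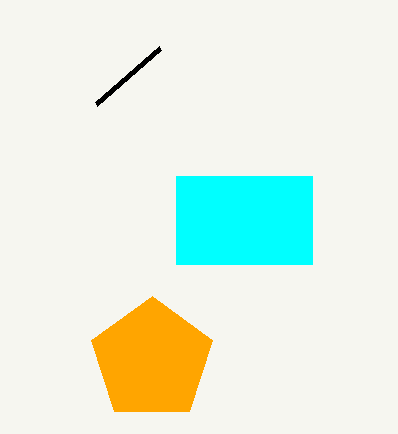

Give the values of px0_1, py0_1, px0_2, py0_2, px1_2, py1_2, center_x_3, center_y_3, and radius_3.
px0_1 = 160; py0_1 = 48; px0_2 = 176; py0_2 = 176; px1_2 = 312; py1_2 = 264; center_x_3 = 152; center_y_3 = 360; radius_3 = 64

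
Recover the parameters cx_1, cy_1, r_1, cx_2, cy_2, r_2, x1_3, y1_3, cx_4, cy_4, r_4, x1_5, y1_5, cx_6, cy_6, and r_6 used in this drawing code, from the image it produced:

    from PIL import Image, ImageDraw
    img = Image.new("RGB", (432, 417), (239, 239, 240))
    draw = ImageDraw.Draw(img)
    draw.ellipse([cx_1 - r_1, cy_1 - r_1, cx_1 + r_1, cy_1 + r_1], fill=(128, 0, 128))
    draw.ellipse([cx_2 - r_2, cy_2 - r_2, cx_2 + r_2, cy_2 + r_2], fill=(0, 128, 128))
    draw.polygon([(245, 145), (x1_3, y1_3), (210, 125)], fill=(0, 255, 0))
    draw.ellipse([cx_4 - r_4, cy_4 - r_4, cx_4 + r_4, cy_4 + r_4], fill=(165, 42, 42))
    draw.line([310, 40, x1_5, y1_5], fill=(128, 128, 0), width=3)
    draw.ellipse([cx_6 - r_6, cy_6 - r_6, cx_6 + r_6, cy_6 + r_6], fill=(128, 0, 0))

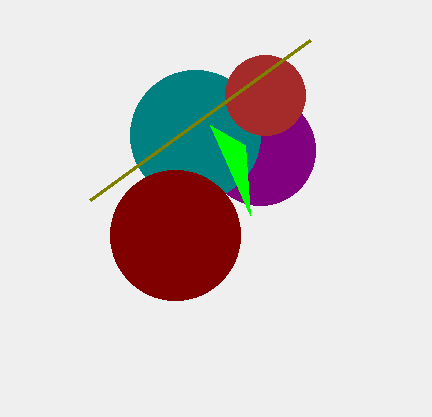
cx_1 = 260, cy_1 = 150, r_1 = 55, cx_2 = 195, cy_2 = 135, r_2 = 65, x1_3 = 250, y1_3 = 215, cx_4 = 265, cy_4 = 95, r_4 = 40, x1_5 = 90, y1_5 = 200, cx_6 = 175, cy_6 = 235, r_6 = 65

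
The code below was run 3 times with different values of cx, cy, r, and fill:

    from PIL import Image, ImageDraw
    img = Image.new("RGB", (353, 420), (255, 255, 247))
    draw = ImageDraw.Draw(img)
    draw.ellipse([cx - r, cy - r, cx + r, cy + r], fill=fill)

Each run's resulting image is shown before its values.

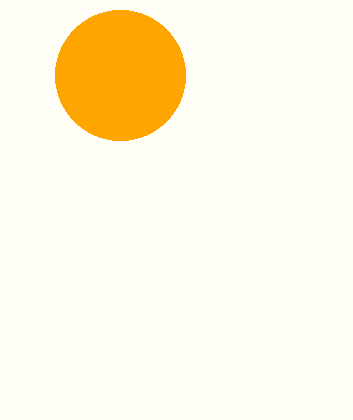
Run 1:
cx = 120
cy = 75
r = 65
fill = 'orange'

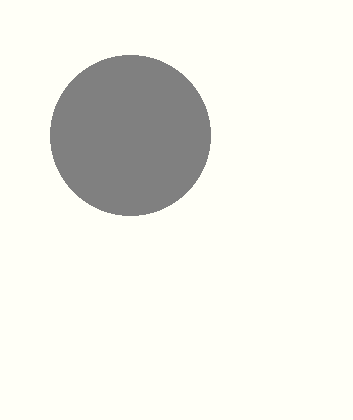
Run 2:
cx = 130; cy = 135; r = 80; fill = 'gray'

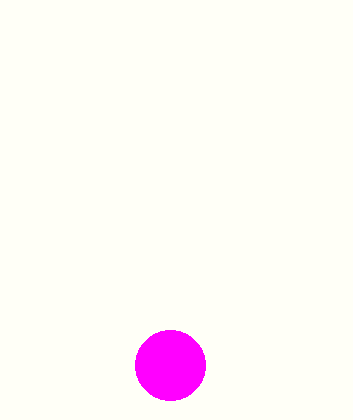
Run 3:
cx = 170; cy = 365; r = 35; fill = 'magenta'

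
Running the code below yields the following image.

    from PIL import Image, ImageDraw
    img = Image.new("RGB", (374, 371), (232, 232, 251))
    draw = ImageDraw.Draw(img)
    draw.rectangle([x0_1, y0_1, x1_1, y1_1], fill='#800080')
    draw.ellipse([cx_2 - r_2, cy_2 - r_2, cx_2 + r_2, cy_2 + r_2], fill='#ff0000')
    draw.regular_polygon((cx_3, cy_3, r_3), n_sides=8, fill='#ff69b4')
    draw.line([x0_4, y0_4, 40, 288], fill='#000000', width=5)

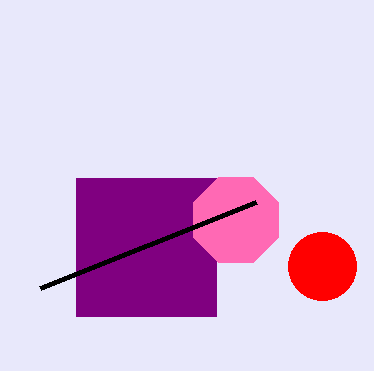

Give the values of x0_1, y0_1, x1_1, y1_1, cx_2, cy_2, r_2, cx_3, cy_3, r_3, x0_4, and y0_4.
x0_1 = 76; y0_1 = 178; x1_1 = 216; y1_1 = 316; cx_2 = 322; cy_2 = 266; r_2 = 34; cx_3 = 236; cy_3 = 220; r_3 = 46; x0_4 = 256; y0_4 = 202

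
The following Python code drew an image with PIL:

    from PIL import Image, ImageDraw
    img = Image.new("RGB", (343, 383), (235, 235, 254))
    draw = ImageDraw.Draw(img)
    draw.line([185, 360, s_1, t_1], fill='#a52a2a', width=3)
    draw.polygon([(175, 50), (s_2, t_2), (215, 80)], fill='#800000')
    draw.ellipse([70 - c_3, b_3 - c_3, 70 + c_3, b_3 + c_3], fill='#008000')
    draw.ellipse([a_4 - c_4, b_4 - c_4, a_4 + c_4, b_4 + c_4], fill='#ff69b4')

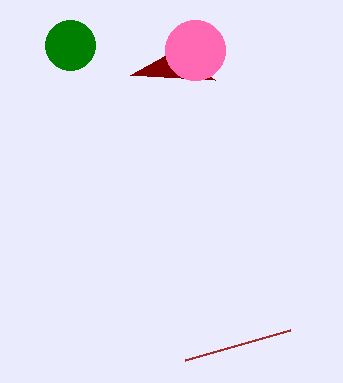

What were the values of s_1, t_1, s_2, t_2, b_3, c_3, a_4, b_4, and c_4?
s_1 = 290, t_1 = 330, s_2 = 130, t_2 = 75, b_3 = 45, c_3 = 25, a_4 = 195, b_4 = 50, c_4 = 30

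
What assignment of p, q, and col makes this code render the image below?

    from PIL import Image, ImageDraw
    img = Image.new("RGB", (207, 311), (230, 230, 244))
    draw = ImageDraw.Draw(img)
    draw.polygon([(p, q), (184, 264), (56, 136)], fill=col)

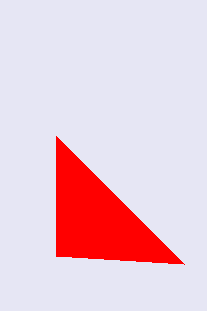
p = 56
q = 256
col = 'red'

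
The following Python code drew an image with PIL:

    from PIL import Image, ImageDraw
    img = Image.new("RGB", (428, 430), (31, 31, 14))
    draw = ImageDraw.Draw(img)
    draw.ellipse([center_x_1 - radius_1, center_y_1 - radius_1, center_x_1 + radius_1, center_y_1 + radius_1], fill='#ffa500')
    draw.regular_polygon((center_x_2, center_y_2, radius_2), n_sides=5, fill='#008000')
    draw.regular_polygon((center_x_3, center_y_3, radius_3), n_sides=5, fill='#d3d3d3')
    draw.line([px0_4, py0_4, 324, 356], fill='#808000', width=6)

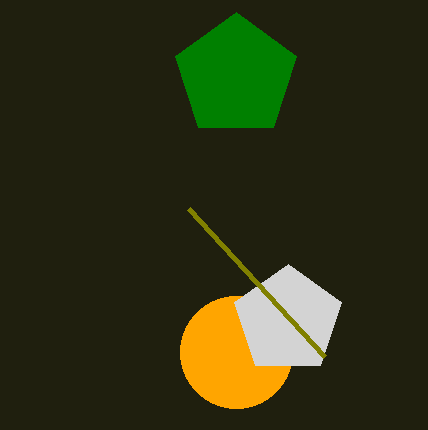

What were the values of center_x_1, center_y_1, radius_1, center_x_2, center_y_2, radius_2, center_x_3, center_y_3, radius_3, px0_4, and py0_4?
center_x_1 = 236, center_y_1 = 352, radius_1 = 56, center_x_2 = 236, center_y_2 = 76, radius_2 = 64, center_x_3 = 288, center_y_3 = 320, radius_3 = 56, px0_4 = 188, py0_4 = 208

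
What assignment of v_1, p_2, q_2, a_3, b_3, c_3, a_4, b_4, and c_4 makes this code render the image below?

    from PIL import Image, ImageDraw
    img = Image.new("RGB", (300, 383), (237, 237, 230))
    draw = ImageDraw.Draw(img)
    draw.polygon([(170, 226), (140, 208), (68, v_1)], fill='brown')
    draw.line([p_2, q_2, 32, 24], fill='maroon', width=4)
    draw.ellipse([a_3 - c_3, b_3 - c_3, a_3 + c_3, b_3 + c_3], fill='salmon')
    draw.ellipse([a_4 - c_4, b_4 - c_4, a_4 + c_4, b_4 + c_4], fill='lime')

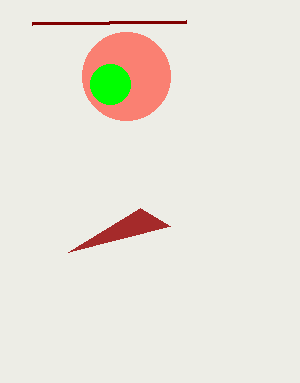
v_1 = 252; p_2 = 186; q_2 = 22; a_3 = 126; b_3 = 76; c_3 = 44; a_4 = 110; b_4 = 84; c_4 = 20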